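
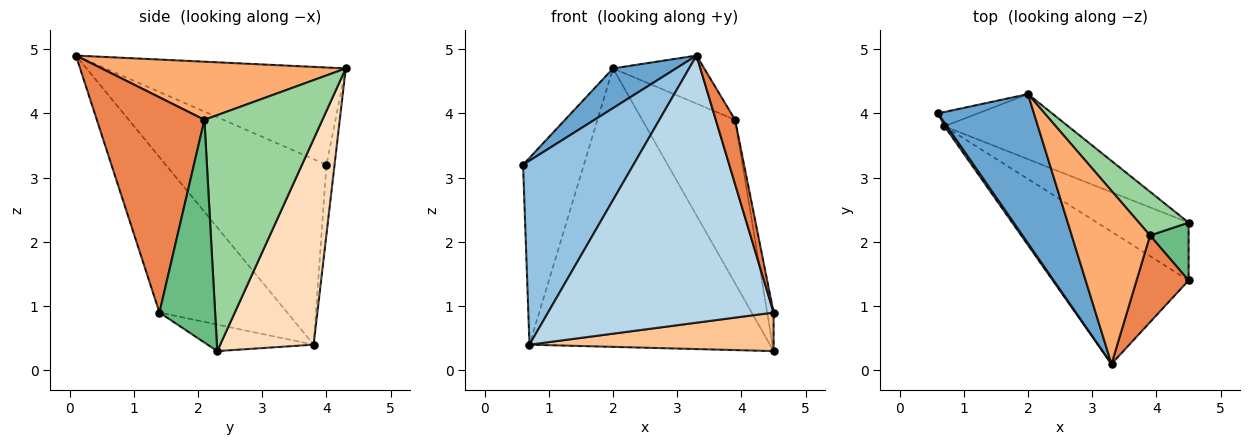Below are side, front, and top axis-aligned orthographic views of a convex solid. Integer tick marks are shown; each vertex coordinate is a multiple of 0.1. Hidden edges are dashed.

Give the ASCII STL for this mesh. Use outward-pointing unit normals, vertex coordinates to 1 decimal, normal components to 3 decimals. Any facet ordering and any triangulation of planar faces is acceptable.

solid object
 facet normal -0.700 -0.184 0.690
  outer loop
   vertex 2.0 4.3 4.7
   vertex 0.6 4.0 3.2
   vertex 3.3 0.1 4.9
  endloop
 endfacet
 facet normal -0.824 -0.566 0.011
  outer loop
   vertex 0.7 3.8 0.4
   vertex 3.3 0.1 4.9
   vertex 0.6 4.0 3.2
  endloop
 endfacet
 facet normal -0.453 -0.799 -0.396
  outer loop
   vertex 0.7 3.8 0.4
   vertex 4.5 1.4 0.9
   vertex 3.3 0.1 4.9
  endloop
 endfacet
 facet normal -0.131 0.988 -0.075
  outer loop
   vertex 0.7 3.8 0.4
   vertex 0.6 4.0 3.2
   vertex 2.0 4.3 4.7
  endloop
 endfacet
 facet normal 0.958 -0.172 0.232
  outer loop
   vertex 3.9 2.1 3.9
   vertex 3.3 0.1 4.9
   vertex 4.5 1.4 0.9
  endloop
 endfacet
 facet normal 0.582 0.217 0.784
  outer loop
   vertex 3.9 2.1 3.9
   vertex 2.0 4.3 4.7
   vertex 3.3 0.1 4.9
  endloop
 endfacet
 facet normal -0.234 -0.539 -0.809
  outer loop
   vertex 4.5 2.3 0.3
   vertex 4.5 1.4 0.9
   vertex 0.7 3.8 0.4
  endloop
 endfacet
 facet normal 0.354 0.911 -0.213
  outer loop
   vertex 4.5 2.3 0.3
   vertex 0.7 3.8 0.4
   vertex 2.0 4.3 4.7
  endloop
 endfacet
 facet normal 0.979 0.113 0.169
  outer loop
   vertex 4.5 2.3 0.3
   vertex 3.9 2.1 3.9
   vertex 4.5 1.4 0.9
  endloop
 endfacet
 facet normal 0.775 0.610 0.163
  outer loop
   vertex 4.5 2.3 0.3
   vertex 2.0 4.3 4.7
   vertex 3.9 2.1 3.9
  endloop
 endfacet
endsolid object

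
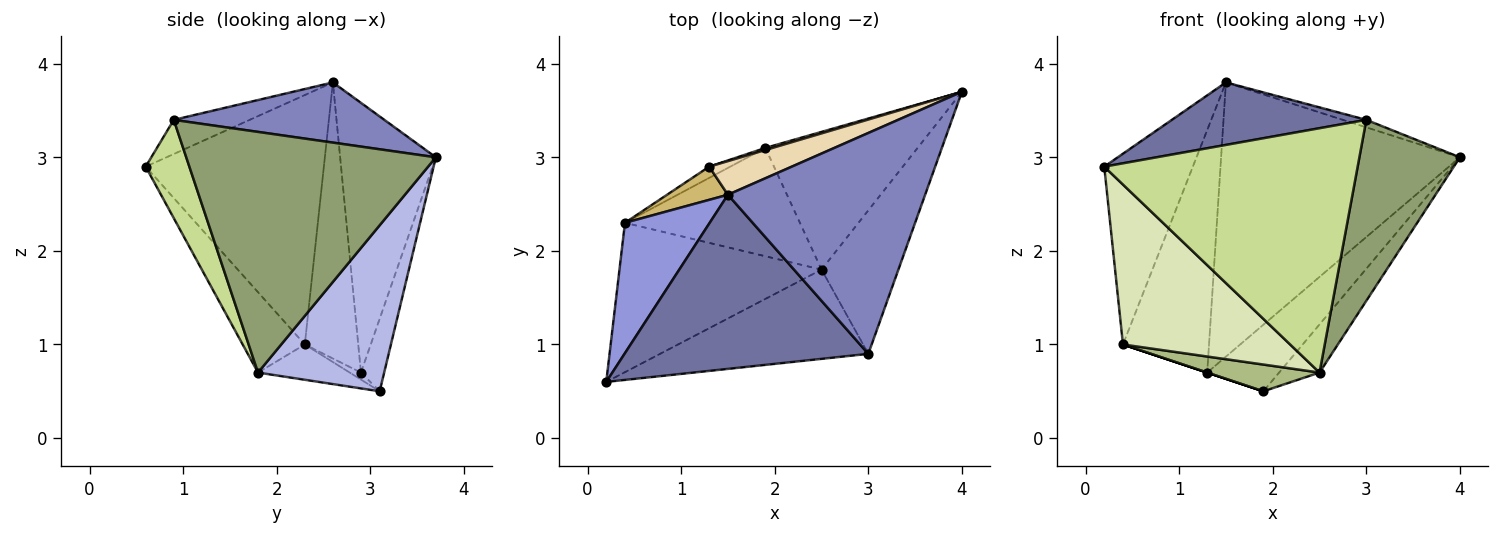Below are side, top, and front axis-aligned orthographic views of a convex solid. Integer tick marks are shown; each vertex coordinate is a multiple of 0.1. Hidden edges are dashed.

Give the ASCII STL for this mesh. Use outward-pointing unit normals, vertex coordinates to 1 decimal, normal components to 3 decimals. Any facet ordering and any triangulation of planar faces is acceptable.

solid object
 facet normal -0.131 -0.335 0.933
  outer loop
   vertex 3.0 0.9 3.4
   vertex 1.5 2.6 3.8
   vertex 0.2 0.6 2.9
  endloop
 endfacet
 facet normal 0.292 0.032 0.956
  outer loop
   vertex 3.0 0.9 3.4
   vertex 4.0 3.7 3.0
   vertex 1.5 2.6 3.8
  endloop
 endfacet
 facet normal -0.857 0.426 0.291
  outer loop
   vertex 0.4 2.3 1.0
   vertex 0.2 0.6 2.9
   vertex 1.5 2.6 3.8
  endloop
 endfacet
 facet normal 0.717 0.230 -0.658
  outer loop
   vertex 2.5 1.8 0.7
   vertex 1.9 3.1 0.5
   vertex 4.0 3.7 3.0
  endloop
 endfacet
 facet normal 0.889 -0.358 -0.284
  outer loop
   vertex 2.5 1.8 0.7
   vertex 4.0 3.7 3.0
   vertex 3.0 0.9 3.4
  endloop
 endfacet
 facet normal -0.192 -0.235 -0.953
  outer loop
   vertex 2.5 1.8 0.7
   vertex 0.4 2.3 1.0
   vertex 1.9 3.1 0.5
  endloop
 endfacet
 facet normal 0.160 -0.927 -0.339
  outer loop
   vertex 2.5 1.8 0.7
   vertex 3.0 0.9 3.4
   vertex 0.2 0.6 2.9
  endloop
 endfacet
 facet normal -0.262 -0.705 -0.659
  outer loop
   vertex 2.5 1.8 0.7
   vertex 0.2 0.6 2.9
   vertex 0.4 2.3 1.0
  endloop
 endfacet
 facet normal -0.316 0.000 -0.949
  outer loop
   vertex 1.3 2.9 0.7
   vertex 1.9 3.1 0.5
   vertex 0.4 2.3 1.0
  endloop
 endfacet
 facet normal -0.524 0.844 0.115
  outer loop
   vertex 1.3 2.9 0.7
   vertex 0.4 2.3 1.0
   vertex 1.5 2.6 3.8
  endloop
 endfacet
 facet normal -0.307 0.951 0.030
  outer loop
   vertex 1.3 2.9 0.7
   vertex 4.0 3.7 3.0
   vertex 1.9 3.1 0.5
  endloop
 endfacet
 facet normal -0.370 0.922 0.113
  outer loop
   vertex 1.3 2.9 0.7
   vertex 1.5 2.6 3.8
   vertex 4.0 3.7 3.0
  endloop
 endfacet
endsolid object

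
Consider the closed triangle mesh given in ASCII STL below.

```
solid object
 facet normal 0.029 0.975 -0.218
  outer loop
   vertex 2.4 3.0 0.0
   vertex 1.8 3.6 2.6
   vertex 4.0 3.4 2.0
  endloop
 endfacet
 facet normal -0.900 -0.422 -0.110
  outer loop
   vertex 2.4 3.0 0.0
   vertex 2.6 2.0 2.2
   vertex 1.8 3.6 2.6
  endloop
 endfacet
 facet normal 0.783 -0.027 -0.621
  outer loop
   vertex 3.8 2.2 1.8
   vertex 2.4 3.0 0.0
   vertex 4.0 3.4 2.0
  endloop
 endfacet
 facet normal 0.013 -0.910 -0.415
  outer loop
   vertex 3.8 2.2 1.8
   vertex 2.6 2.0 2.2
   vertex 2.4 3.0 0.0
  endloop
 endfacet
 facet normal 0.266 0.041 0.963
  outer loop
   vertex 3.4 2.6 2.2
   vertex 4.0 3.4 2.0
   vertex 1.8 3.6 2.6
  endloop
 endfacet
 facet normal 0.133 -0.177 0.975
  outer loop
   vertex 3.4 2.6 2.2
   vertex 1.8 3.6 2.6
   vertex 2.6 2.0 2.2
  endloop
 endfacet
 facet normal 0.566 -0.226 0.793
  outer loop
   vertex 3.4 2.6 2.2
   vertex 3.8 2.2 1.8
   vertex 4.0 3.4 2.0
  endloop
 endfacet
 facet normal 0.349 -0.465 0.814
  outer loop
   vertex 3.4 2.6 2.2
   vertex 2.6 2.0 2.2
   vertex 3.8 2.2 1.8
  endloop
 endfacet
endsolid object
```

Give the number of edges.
12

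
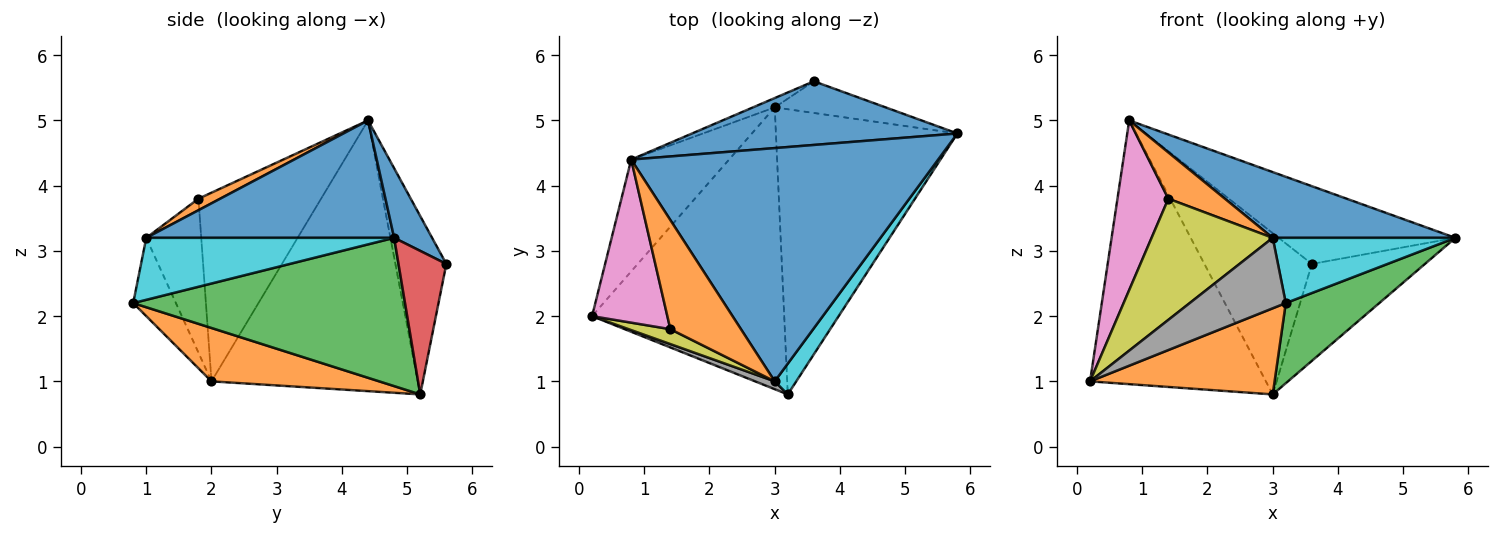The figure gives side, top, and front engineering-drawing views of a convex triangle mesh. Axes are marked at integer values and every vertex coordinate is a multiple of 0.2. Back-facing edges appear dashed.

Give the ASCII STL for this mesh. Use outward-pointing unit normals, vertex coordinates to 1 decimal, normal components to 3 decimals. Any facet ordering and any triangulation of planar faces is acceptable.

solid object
 facet normal 0.164 0.763 0.625
  outer loop
   vertex 3.6 5.6 2.8
   vertex 0.8 4.4 5.0
   vertex 5.8 4.8 3.2
  endloop
 endfacet
 facet normal 0.257 -0.282 -0.924
  outer loop
   vertex 3.0 5.2 0.8
   vertex 3.2 0.8 2.2
   vertex 0.2 2.0 1.0
  endloop
 endfacet
 facet normal 0.618 -0.213 -0.757
  outer loop
   vertex 3.0 5.2 0.8
   vertex 5.8 4.8 3.2
   vertex 3.2 0.8 2.2
  endloop
 endfacet
 facet normal 0.373 0.882 -0.288
  outer loop
   vertex 3.0 5.2 0.8
   vertex 3.6 5.6 2.8
   vertex 5.8 4.8 3.2
  endloop
 endfacet
 facet normal -0.734 0.625 -0.265
  outer loop
   vertex 3.0 5.2 0.8
   vertex 0.2 2.0 1.0
   vertex 0.8 4.4 5.0
  endloop
 endfacet
 facet normal -0.428 0.902 -0.052
  outer loop
   vertex 3.0 5.2 0.8
   vertex 0.8 4.4 5.0
   vertex 3.6 5.6 2.8
  endloop
 endfacet
 facet normal -0.867 -0.360 0.346
  outer loop
   vertex 1.4 1.8 3.8
   vertex 0.8 4.4 5.0
   vertex 0.2 2.0 1.0
  endloop
 endfacet
 facet normal -0.404 -0.909 0.101
  outer loop
   vertex 3.0 1.0 3.2
   vertex 0.2 2.0 1.0
   vertex 3.2 0.8 2.2
  endloop
 endfacet
 facet normal -0.411 -0.905 0.111
  outer loop
   vertex 3.0 1.0 3.2
   vertex 1.4 1.8 3.8
   vertex 0.2 2.0 1.0
  endloop
 endfacet
 facet normal 0.775 -0.571 0.269
  outer loop
   vertex 3.0 1.0 3.2
   vertex 3.2 0.8 2.2
   vertex 5.8 4.8 3.2
  endloop
 endfacet
 facet normal 0.346 -0.255 0.903
  outer loop
   vertex 3.0 1.0 3.2
   vertex 5.8 4.8 3.2
   vertex 0.8 4.4 5.0
  endloop
 endfacet
 facet normal 0.148 -0.386 0.910
  outer loop
   vertex 3.0 1.0 3.2
   vertex 0.8 4.4 5.0
   vertex 1.4 1.8 3.8
  endloop
 endfacet
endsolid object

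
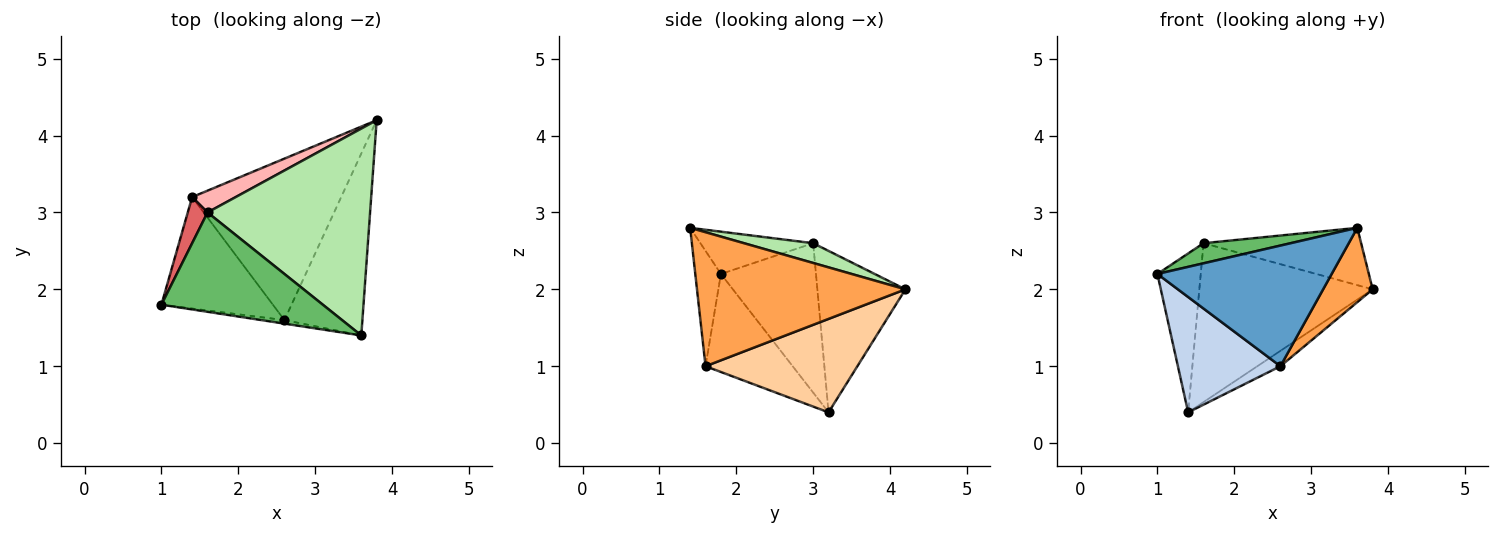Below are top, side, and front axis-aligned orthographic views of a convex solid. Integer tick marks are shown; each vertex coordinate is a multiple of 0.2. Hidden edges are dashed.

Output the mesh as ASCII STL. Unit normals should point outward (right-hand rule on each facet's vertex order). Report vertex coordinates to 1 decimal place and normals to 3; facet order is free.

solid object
 facet normal -0.145 -0.989 -0.029
  outer loop
   vertex 2.6 1.6 1.0
   vertex 3.6 1.4 2.8
   vertex 1.0 1.8 2.2
  endloop
 endfacet
 facet normal -0.521 -0.613 -0.593
  outer loop
   vertex 2.6 1.6 1.0
   vertex 1.0 1.8 2.2
   vertex 1.4 3.2 0.4
  endloop
 endfacet
 facet normal 0.847 -0.201 -0.493
  outer loop
   vertex 2.6 1.6 1.0
   vertex 3.8 4.2 2.0
   vertex 3.6 1.4 2.8
  endloop
 endfacet
 facet normal 0.529 0.080 -0.844
  outer loop
   vertex 2.6 1.6 1.0
   vertex 1.4 3.2 0.4
   vertex 3.8 4.2 2.0
  endloop
 endfacet
 facet normal -0.249 -0.192 0.949
  outer loop
   vertex 1.6 3.0 2.6
   vertex 1.0 1.8 2.2
   vertex 3.6 1.4 2.8
  endloop
 endfacet
 facet normal 0.116 0.265 0.957
  outer loop
   vertex 1.6 3.0 2.6
   vertex 3.6 1.4 2.8
   vertex 3.8 4.2 2.0
  endloop
 endfacet
 facet normal -0.903 0.412 0.120
  outer loop
   vertex 1.6 3.0 2.6
   vertex 1.4 3.2 0.4
   vertex 1.0 1.8 2.2
  endloop
 endfacet
 facet normal -0.450 0.885 0.121
  outer loop
   vertex 1.6 3.0 2.6
   vertex 3.8 4.2 2.0
   vertex 1.4 3.2 0.4
  endloop
 endfacet
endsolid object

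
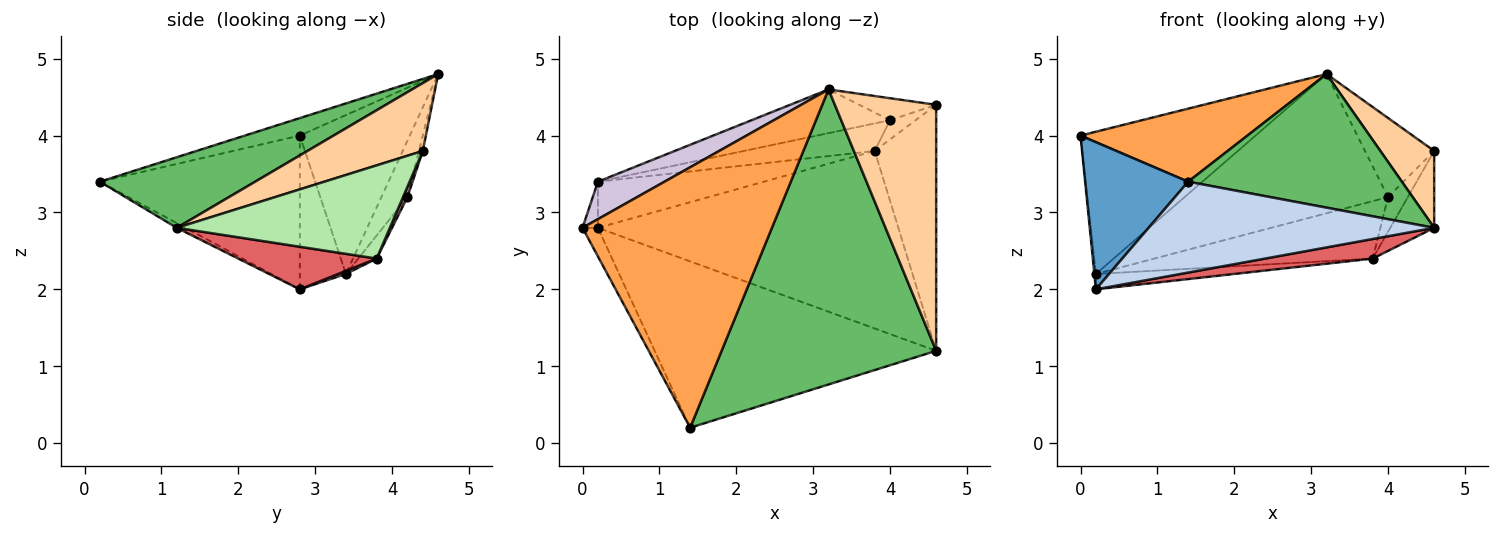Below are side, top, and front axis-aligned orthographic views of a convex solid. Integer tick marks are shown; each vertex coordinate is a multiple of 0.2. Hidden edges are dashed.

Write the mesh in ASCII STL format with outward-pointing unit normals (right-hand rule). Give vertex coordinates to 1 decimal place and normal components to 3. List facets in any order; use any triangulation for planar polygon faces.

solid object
 facet normal -0.885 -0.456 -0.089
  outer loop
   vertex 0.2 2.8 2.0
   vertex 1.4 0.2 3.4
   vertex 0.0 2.8 4.0
  endloop
 endfacet
 facet normal -0.015 -0.479 -0.878
  outer loop
   vertex 4.6 1.2 2.8
   vertex 1.4 0.2 3.4
   vertex 0.2 2.8 2.0
  endloop
 endfacet
 facet normal -0.088 -0.269 0.959
  outer loop
   vertex 3.2 4.6 4.8
   vertex 0.0 2.8 4.0
   vertex 1.4 0.2 3.4
  endloop
 endfacet
 facet normal 0.539 -0.251 0.804
  outer loop
   vertex 3.2 4.6 4.8
   vertex 4.6 1.2 2.8
   vertex 4.6 4.4 3.8
  endloop
 endfacet
 facet normal 0.287 -0.395 0.873
  outer loop
   vertex 3.2 4.6 4.8
   vertex 1.4 0.2 3.4
   vertex 4.6 1.2 2.8
  endloop
 endfacet
 facet normal 0.823 0.170 -0.543
  outer loop
   vertex 3.8 3.8 2.4
   vertex 4.6 4.4 3.8
   vertex 4.6 1.2 2.8
  endloop
 endfacet
 facet normal 0.140 -0.109 -0.984
  outer loop
   vertex 3.8 3.8 2.4
   vertex 4.6 1.2 2.8
   vertex 0.2 2.8 2.0
  endloop
 endfacet
 facet normal 0.018 0.316 -0.949
  outer loop
   vertex 0.2 3.4 2.2
   vertex 3.8 3.8 2.4
   vertex 0.2 2.8 2.0
  endloop
 endfacet
 facet normal -0.994 0.033 -0.099
  outer loop
   vertex 0.2 3.4 2.2
   vertex 0.2 2.8 2.0
   vertex 0.0 2.8 4.0
  endloop
 endfacet
 facet normal -0.519 0.826 0.218
  outer loop
   vertex 0.2 3.4 2.2
   vertex 0.0 2.8 4.0
   vertex 3.2 4.6 4.8
  endloop
 endfacet
 facet normal 0.191 0.858 -0.477
  outer loop
   vertex 4.0 4.2 3.2
   vertex 4.6 4.4 3.8
   vertex 3.8 3.8 2.4
  endloop
 endfacet
 facet normal -0.076 0.899 -0.431
  outer loop
   vertex 4.0 4.2 3.2
   vertex 3.8 3.8 2.4
   vertex 0.2 3.4 2.2
  endloop
 endfacet
 facet normal -0.053 0.962 -0.267
  outer loop
   vertex 4.0 4.2 3.2
   vertex 3.2 4.6 4.8
   vertex 4.6 4.4 3.8
  endloop
 endfacet
 facet normal -0.121 0.947 -0.297
  outer loop
   vertex 4.0 4.2 3.2
   vertex 0.2 3.4 2.2
   vertex 3.2 4.6 4.8
  endloop
 endfacet
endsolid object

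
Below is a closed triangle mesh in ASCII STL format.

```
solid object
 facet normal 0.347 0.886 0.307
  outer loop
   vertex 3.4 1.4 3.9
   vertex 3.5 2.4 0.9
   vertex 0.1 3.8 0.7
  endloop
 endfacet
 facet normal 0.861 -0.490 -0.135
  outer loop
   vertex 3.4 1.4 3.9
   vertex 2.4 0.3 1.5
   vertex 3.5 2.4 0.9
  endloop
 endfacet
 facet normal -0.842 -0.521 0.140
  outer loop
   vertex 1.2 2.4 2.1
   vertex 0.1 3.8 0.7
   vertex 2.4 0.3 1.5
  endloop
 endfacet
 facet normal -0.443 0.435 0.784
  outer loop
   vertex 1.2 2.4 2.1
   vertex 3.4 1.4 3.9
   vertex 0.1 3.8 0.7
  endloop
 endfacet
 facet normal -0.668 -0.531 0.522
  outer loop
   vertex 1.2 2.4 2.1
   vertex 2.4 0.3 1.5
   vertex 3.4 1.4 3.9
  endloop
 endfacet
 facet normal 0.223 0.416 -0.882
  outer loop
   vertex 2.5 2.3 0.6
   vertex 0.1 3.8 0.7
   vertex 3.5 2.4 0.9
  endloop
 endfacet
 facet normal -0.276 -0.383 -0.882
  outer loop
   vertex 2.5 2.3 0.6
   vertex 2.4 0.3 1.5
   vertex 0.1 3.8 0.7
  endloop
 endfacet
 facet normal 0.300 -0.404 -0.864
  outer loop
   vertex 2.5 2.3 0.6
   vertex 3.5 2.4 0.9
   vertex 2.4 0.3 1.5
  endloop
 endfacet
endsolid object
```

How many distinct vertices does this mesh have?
6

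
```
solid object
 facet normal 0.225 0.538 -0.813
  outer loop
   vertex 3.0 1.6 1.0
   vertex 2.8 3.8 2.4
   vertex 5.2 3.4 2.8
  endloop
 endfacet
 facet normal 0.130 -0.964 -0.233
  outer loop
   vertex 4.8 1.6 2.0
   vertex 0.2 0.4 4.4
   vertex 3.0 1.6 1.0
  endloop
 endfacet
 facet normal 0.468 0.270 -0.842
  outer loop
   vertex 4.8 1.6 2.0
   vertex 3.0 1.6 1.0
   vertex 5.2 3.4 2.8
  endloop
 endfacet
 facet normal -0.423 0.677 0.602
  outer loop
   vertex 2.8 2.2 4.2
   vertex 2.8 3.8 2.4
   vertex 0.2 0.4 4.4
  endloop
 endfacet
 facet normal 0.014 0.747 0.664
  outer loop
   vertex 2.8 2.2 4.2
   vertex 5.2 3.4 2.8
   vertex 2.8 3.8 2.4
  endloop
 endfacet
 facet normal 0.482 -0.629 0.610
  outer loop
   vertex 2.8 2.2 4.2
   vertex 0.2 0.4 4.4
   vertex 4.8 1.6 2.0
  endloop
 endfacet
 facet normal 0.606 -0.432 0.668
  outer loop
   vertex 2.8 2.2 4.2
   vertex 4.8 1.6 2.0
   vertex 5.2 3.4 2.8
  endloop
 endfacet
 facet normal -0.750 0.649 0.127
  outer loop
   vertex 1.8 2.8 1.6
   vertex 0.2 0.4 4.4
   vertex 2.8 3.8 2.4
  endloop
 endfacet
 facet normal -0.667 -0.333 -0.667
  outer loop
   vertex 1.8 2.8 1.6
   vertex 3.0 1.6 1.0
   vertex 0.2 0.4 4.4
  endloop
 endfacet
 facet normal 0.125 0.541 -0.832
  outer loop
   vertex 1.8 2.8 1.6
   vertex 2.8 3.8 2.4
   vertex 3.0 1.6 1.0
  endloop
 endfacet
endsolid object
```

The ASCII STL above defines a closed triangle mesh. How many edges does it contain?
15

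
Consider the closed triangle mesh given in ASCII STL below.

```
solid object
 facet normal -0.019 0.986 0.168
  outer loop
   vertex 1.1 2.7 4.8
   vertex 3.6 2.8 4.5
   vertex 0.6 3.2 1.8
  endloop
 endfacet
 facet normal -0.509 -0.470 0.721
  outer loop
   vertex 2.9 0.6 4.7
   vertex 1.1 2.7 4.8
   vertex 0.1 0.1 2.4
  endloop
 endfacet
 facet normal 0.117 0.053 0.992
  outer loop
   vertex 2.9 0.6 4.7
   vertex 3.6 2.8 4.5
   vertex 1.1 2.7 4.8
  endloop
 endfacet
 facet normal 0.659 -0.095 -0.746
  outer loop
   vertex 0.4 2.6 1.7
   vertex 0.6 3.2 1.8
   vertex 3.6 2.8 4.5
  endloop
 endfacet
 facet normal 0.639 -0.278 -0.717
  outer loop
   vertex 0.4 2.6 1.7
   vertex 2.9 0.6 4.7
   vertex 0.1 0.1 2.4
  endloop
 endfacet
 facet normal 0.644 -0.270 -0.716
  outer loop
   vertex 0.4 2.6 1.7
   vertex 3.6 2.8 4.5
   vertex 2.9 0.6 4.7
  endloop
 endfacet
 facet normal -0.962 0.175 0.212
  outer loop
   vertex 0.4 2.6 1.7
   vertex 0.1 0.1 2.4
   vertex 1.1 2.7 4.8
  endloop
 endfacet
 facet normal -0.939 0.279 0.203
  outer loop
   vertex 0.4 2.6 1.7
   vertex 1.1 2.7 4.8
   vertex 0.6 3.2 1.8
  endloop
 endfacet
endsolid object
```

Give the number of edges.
12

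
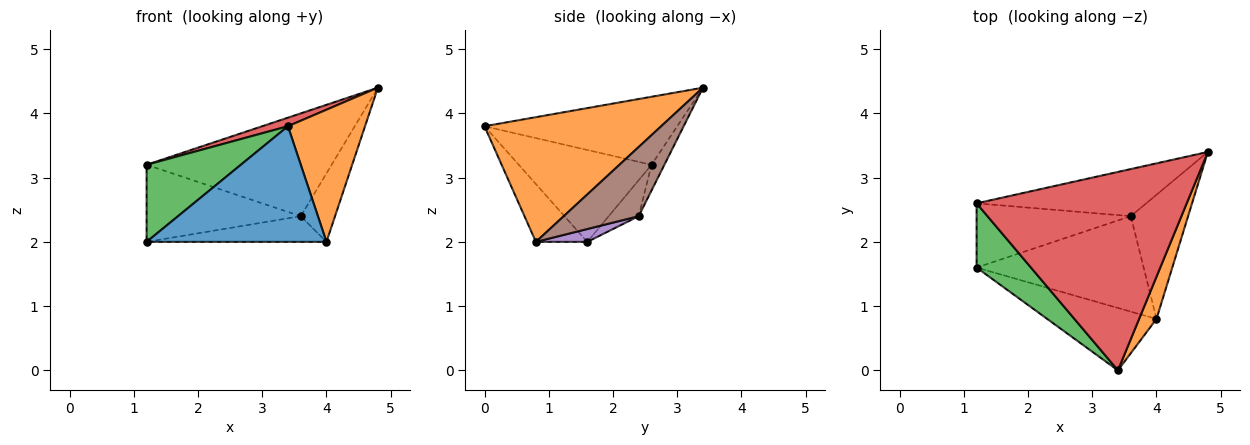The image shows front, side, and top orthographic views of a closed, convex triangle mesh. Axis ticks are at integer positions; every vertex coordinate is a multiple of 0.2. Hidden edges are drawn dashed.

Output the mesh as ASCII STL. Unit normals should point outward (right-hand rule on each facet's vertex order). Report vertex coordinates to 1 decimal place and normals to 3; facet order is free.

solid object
 facet normal -0.244 -0.853 -0.461
  outer loop
   vertex 4.0 0.8 2.0
   vertex 3.4 0.0 3.8
   vertex 1.2 1.6 2.0
  endloop
 endfacet
 facet normal 0.909 -0.397 0.127
  outer loop
   vertex 4.0 0.8 2.0
   vertex 4.8 3.4 4.4
   vertex 3.4 0.0 3.8
  endloop
 endfacet
 facet normal -0.735 -0.521 0.434
  outer loop
   vertex 1.2 2.6 3.2
   vertex 1.2 1.6 2.0
   vertex 3.4 0.0 3.8
  endloop
 endfacet
 facet normal -0.308 -0.041 0.951
  outer loop
   vertex 1.2 2.6 3.2
   vertex 3.4 0.0 3.8
   vertex 4.8 3.4 4.4
  endloop
 endfacet
 facet normal 0.074 0.259 -0.963
  outer loop
   vertex 3.6 2.4 2.4
   vertex 4.0 0.8 2.0
   vertex 1.2 1.6 2.0
  endloop
 endfacet
 facet normal 0.726 0.332 -0.602
  outer loop
   vertex 3.6 2.4 2.4
   vertex 4.8 3.4 4.4
   vertex 4.0 0.8 2.0
  endloop
 endfacet
 facet normal -0.148 0.760 -0.633
  outer loop
   vertex 3.6 2.4 2.4
   vertex 1.2 1.6 2.0
   vertex 1.2 2.6 3.2
  endloop
 endfacet
 facet normal -0.063 0.907 -0.416
  outer loop
   vertex 3.6 2.4 2.4
   vertex 1.2 2.6 3.2
   vertex 4.8 3.4 4.4
  endloop
 endfacet
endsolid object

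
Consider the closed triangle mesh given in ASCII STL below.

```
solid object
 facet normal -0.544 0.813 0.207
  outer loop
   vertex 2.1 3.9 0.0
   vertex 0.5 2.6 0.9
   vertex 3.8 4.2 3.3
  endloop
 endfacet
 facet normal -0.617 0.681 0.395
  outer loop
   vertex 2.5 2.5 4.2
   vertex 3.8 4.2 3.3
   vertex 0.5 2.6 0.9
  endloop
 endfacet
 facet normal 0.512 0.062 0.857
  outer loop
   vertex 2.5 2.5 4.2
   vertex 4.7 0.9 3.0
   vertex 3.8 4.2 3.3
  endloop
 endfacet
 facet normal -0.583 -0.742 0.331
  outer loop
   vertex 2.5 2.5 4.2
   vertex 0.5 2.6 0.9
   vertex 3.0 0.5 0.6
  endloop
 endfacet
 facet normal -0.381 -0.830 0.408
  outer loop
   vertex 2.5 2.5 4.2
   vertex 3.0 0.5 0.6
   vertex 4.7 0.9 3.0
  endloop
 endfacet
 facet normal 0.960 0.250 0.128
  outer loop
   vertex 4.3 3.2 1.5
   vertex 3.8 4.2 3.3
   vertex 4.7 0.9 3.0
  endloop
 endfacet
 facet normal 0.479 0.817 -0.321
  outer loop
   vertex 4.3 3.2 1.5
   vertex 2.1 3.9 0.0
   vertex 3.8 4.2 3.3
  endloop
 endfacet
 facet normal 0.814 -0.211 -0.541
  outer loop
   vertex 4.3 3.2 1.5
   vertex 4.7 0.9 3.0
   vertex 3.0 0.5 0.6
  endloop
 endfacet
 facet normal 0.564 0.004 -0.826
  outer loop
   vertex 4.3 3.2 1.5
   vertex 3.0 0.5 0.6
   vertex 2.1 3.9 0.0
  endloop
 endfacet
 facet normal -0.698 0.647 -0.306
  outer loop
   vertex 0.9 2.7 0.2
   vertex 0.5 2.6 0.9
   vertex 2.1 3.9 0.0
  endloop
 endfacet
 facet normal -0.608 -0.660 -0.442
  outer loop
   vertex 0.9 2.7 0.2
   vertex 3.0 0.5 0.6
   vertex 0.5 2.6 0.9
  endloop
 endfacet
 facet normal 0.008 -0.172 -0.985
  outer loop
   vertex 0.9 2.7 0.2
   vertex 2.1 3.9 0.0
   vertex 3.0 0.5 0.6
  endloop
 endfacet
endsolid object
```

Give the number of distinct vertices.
8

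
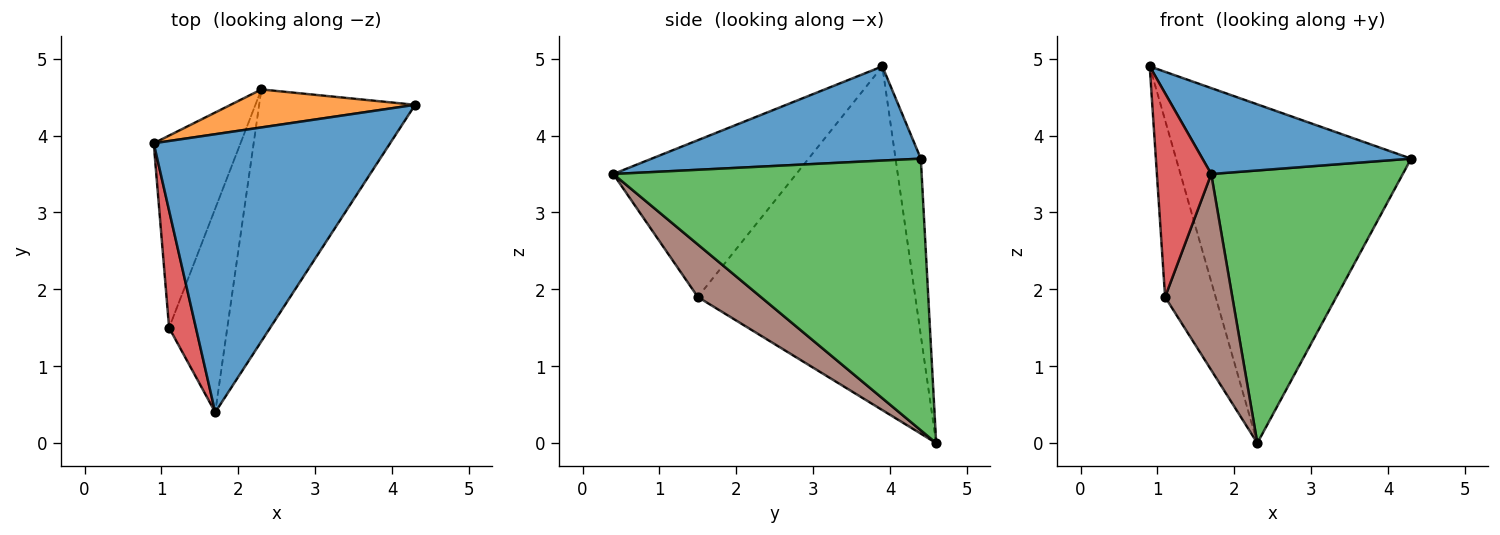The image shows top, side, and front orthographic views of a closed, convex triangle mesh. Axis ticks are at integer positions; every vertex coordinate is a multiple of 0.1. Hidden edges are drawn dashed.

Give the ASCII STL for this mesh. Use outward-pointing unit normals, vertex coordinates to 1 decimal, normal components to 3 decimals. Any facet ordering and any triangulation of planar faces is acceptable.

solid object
 facet normal 0.356 -0.276 0.893
  outer loop
   vertex 1.7 0.4 3.5
   vertex 4.3 4.4 3.7
   vertex 0.9 3.9 4.9
  endloop
 endfacet
 facet normal -0.106 0.988 0.111
  outer loop
   vertex 2.3 4.6 0.0
   vertex 0.9 3.9 4.9
   vertex 4.3 4.4 3.7
  endloop
 endfacet
 facet normal 0.763 -0.474 -0.438
  outer loop
   vertex 2.3 4.6 0.0
   vertex 4.3 4.4 3.7
   vertex 1.7 0.4 3.5
  endloop
 endfacet
 facet normal -0.946 -0.281 0.162
  outer loop
   vertex 1.1 1.5 1.9
   vertex 1.7 0.4 3.5
   vertex 0.9 3.9 4.9
  endloop
 endfacet
 facet normal -0.946 0.220 -0.239
  outer loop
   vertex 1.1 1.5 1.9
   vertex 0.9 3.9 4.9
   vertex 2.3 4.6 0.0
  endloop
 endfacet
 facet normal 0.545 -0.581 -0.604
  outer loop
   vertex 1.1 1.5 1.9
   vertex 2.3 4.6 0.0
   vertex 1.7 0.4 3.5
  endloop
 endfacet
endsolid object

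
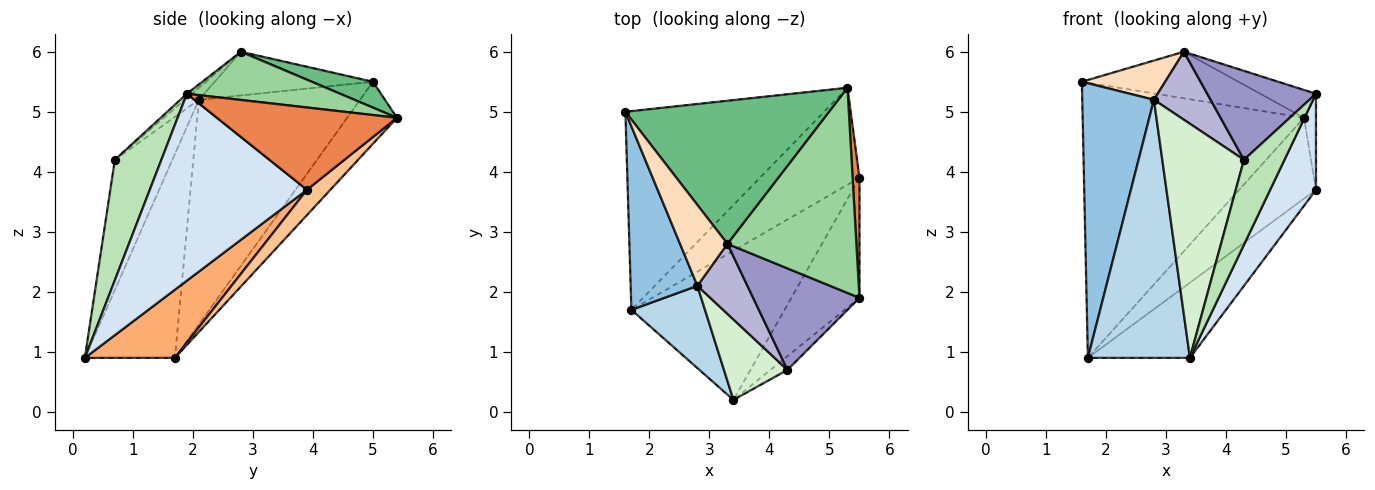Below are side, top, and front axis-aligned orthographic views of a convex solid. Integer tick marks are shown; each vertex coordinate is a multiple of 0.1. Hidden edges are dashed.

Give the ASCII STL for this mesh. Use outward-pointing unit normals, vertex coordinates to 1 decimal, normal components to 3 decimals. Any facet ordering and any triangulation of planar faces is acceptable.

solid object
 facet normal -0.180 0.797 -0.576
  outer loop
   vertex 1.7 1.7 0.9
   vertex 1.6 5.0 5.5
   vertex 5.3 5.4 4.9
  endloop
 endfacet
 facet normal -0.882 -0.392 0.262
  outer loop
   vertex 2.8 2.1 5.2
   vertex 1.6 5.0 5.5
   vertex 1.7 1.7 0.9
  endloop
 endfacet
 facet normal -0.643 -0.729 0.232
  outer loop
   vertex 2.8 2.1 5.2
   vertex 1.7 1.7 0.9
   vertex 3.4 0.2 0.9
  endloop
 endfacet
 facet normal 0.906 -0.264 -0.330
  outer loop
   vertex 5.5 3.9 3.7
   vertex 5.5 1.9 5.3
   vertex 3.4 0.2 0.9
  endloop
 endfacet
 facet normal 0.994 0.066 0.083
  outer loop
   vertex 5.5 3.9 3.7
   vertex 5.3 5.4 4.9
   vertex 5.5 1.9 5.3
  endloop
 endfacet
 facet normal 0.369 0.418 -0.830
  outer loop
   vertex 5.5 3.9 3.7
   vertex 3.4 0.2 0.9
   vertex 1.7 1.7 0.9
  endloop
 endfacet
 facet normal 0.192 0.629 -0.754
  outer loop
   vertex 5.5 3.9 3.7
   vertex 1.7 1.7 0.9
   vertex 5.3 5.4 4.9
  endloop
 endfacet
 facet normal -0.638 -0.336 0.693
  outer loop
   vertex 3.3 2.8 6.0
   vertex 1.6 5.0 5.5
   vertex 2.8 2.1 5.2
  endloop
 endfacet
 facet normal 0.120 0.307 0.944
  outer loop
   vertex 3.3 2.8 6.0
   vertex 5.3 5.4 4.9
   vertex 1.6 5.0 5.5
  endloop
 endfacet
 facet normal 0.347 0.126 0.929
  outer loop
   vertex 3.3 2.8 6.0
   vertex 5.5 1.9 5.3
   vertex 5.3 5.4 4.9
  endloop
 endfacet
 facet normal 0.750 -0.653 -0.106
  outer loop
   vertex 4.3 0.7 4.2
   vertex 3.4 0.2 0.9
   vertex 5.5 1.9 5.3
  endloop
 endfacet
 facet normal -0.554 -0.787 0.270
  outer loop
   vertex 4.3 0.7 4.2
   vertex 2.8 2.1 5.2
   vertex 3.4 0.2 0.9
  endloop
 endfacet
 facet normal -0.030 -0.659 0.752
  outer loop
   vertex 4.3 0.7 4.2
   vertex 5.5 1.9 5.3
   vertex 3.3 2.8 6.0
  endloop
 endfacet
 facet normal -0.170 -0.687 0.707
  outer loop
   vertex 4.3 0.7 4.2
   vertex 3.3 2.8 6.0
   vertex 2.8 2.1 5.2
  endloop
 endfacet
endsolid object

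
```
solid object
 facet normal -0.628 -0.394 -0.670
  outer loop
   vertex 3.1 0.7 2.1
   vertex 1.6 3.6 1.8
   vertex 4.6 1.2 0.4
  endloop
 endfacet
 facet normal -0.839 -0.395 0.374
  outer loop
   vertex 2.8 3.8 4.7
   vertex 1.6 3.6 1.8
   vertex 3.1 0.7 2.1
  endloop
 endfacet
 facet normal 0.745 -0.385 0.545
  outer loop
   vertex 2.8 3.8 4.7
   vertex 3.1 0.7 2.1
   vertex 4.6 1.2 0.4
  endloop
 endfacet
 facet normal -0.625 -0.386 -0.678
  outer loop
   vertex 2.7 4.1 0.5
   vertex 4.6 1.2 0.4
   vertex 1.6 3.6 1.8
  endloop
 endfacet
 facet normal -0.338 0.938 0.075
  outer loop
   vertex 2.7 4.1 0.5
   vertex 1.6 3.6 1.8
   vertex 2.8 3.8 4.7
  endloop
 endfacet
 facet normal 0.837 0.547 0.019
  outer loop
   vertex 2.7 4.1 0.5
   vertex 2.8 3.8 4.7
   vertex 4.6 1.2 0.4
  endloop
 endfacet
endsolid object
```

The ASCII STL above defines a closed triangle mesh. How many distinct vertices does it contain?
5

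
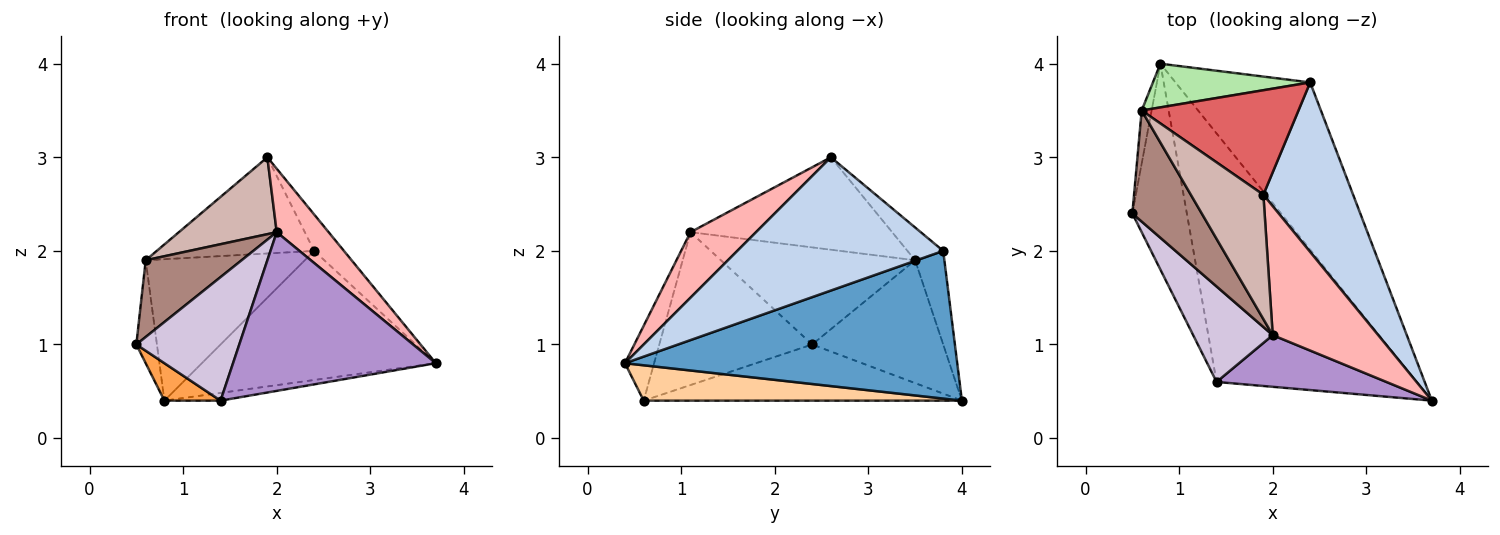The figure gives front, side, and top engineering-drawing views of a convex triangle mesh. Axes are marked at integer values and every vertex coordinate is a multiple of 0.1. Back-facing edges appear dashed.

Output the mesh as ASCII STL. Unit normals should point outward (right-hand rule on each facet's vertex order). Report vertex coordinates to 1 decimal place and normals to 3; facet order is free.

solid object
 facet normal 0.655 0.462 -0.598
  outer loop
   vertex 2.4 3.8 2.0
   vertex 3.7 0.4 0.8
   vertex 0.8 4.0 0.4
  endloop
 endfacet
 facet normal 0.824 0.119 0.555
  outer loop
   vertex 2.4 3.8 2.0
   vertex 1.9 2.6 3.0
   vertex 3.7 0.4 0.8
  endloop
 endfacet
 facet normal -0.712 -0.126 -0.691
  outer loop
   vertex 1.4 0.6 0.4
   vertex 0.5 2.4 1.0
   vertex 0.8 4.0 0.4
  endloop
 endfacet
 facet normal 0.174 0.031 -0.984
  outer loop
   vertex 1.4 0.6 0.4
   vertex 0.8 4.0 0.4
   vertex 3.7 0.4 0.8
  endloop
 endfacet
 facet normal -0.985 0.155 -0.080
  outer loop
   vertex 0.6 3.5 1.9
   vertex 0.8 4.0 0.4
   vertex 0.5 2.4 1.0
  endloop
 endfacet
 facet normal -0.173 0.941 0.291
  outer loop
   vertex 0.6 3.5 1.9
   vertex 2.4 3.8 2.0
   vertex 0.8 4.0 0.4
  endloop
 endfacet
 facet normal -0.152 0.669 0.727
  outer loop
   vertex 0.6 3.5 1.9
   vertex 1.9 2.6 3.0
   vertex 2.4 3.8 2.0
  endloop
 endfacet
 facet normal 0.487 -0.386 0.784
  outer loop
   vertex 2.0 1.1 2.2
   vertex 3.7 0.4 0.8
   vertex 1.9 2.6 3.0
  endloop
 endfacet
 facet normal -0.135 -0.942 0.307
  outer loop
   vertex 2.0 1.1 2.2
   vertex 1.4 0.6 0.4
   vertex 3.7 0.4 0.8
  endloop
 endfacet
 facet normal -0.762 -0.513 0.396
  outer loop
   vertex 2.0 1.1 2.2
   vertex 0.5 2.4 1.0
   vertex 1.4 0.6 0.4
  endloop
 endfacet
 facet normal -0.755 -0.373 0.540
  outer loop
   vertex 2.0 1.1 2.2
   vertex 0.6 3.5 1.9
   vertex 0.5 2.4 1.0
  endloop
 endfacet
 facet normal -0.735 -0.357 0.577
  outer loop
   vertex 2.0 1.1 2.2
   vertex 1.9 2.6 3.0
   vertex 0.6 3.5 1.9
  endloop
 endfacet
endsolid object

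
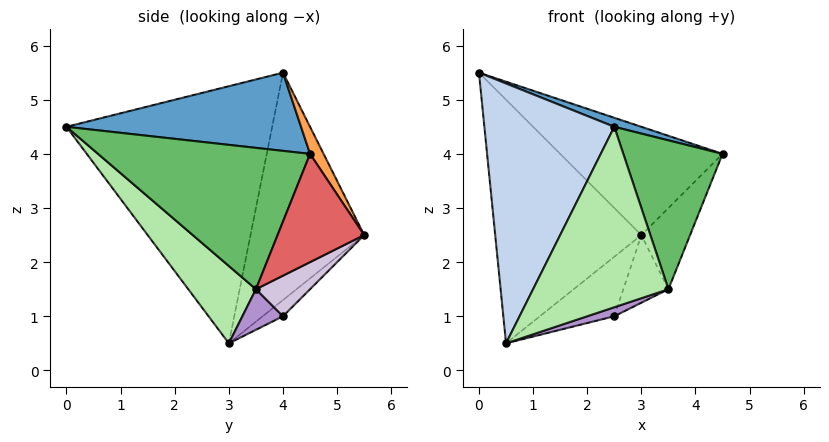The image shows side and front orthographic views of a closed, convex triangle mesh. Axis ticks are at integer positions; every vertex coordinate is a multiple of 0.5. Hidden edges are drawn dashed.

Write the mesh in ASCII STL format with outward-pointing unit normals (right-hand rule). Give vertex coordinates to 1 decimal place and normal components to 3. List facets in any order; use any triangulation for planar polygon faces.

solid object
 facet normal 0.320 -0.037 0.947
  outer loop
   vertex 2.5 0.0 4.5
   vertex 4.5 4.5 4.0
   vertex 0.0 4.0 5.5
  endloop
 endfacet
 facet normal -0.845 -0.534 0.022
  outer loop
   vertex 0.5 3.0 0.5
   vertex 2.5 0.0 4.5
   vertex 0.0 4.0 5.5
  endloop
 endfacet
 facet normal 0.072 0.862 0.503
  outer loop
   vertex 3.0 5.5 2.5
   vertex 0.0 4.0 5.5
   vertex 4.5 4.5 4.0
  endloop
 endfacet
 facet normal -0.600 0.771 -0.214
  outer loop
   vertex 3.0 5.5 2.5
   vertex 0.5 3.0 0.5
   vertex 0.0 4.0 5.5
  endloop
 endfacet
 facet normal 0.889 -0.416 -0.189
  outer loop
   vertex 3.5 3.5 1.5
   vertex 4.5 4.5 4.0
   vertex 2.5 0.0 4.5
  endloop
 endfacet
 facet normal 0.333 -0.667 -0.667
  outer loop
   vertex 3.5 3.5 1.5
   vertex 2.5 0.0 4.5
   vertex 0.5 3.0 0.5
  endloop
 endfacet
 facet normal 0.765 0.431 -0.478
  outer loop
   vertex 3.5 3.5 1.5
   vertex 3.0 5.5 2.5
   vertex 4.5 4.5 4.0
  endloop
 endfacet
 facet normal -0.198 0.725 -0.659
  outer loop
   vertex 2.5 4.0 1.0
   vertex 0.5 3.0 0.5
   vertex 3.0 5.5 2.5
  endloop
 endfacet
 facet normal 0.342 -0.228 -0.912
  outer loop
   vertex 2.5 4.0 1.0
   vertex 3.5 3.5 1.5
   vertex 0.5 3.0 0.5
  endloop
 endfacet
 facet normal 0.572 0.477 -0.667
  outer loop
   vertex 2.5 4.0 1.0
   vertex 3.0 5.5 2.5
   vertex 3.5 3.5 1.5
  endloop
 endfacet
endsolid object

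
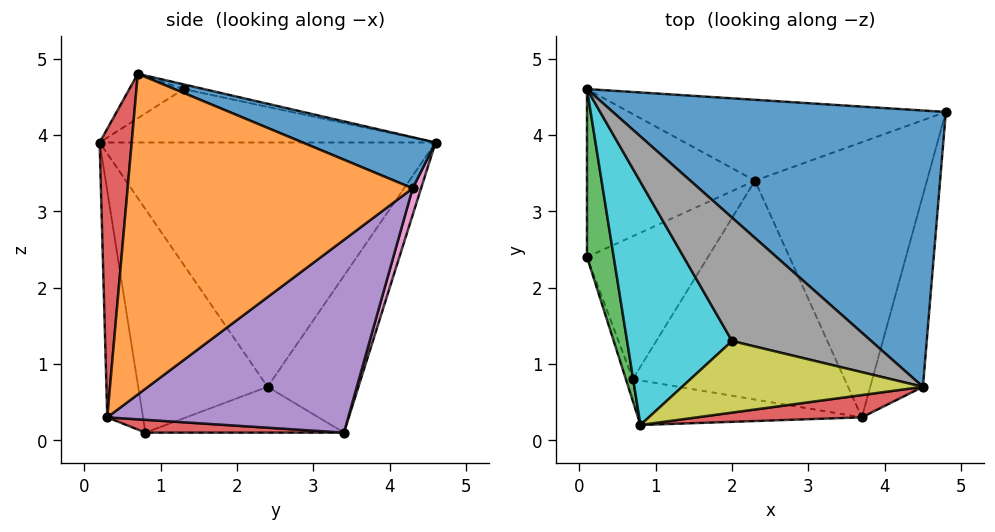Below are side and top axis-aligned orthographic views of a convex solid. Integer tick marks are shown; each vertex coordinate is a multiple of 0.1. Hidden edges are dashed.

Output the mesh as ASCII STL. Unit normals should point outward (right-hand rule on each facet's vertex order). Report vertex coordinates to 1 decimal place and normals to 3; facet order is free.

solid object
 facet normal 0.141 0.371 0.918
  outer loop
   vertex 0.1 4.6 3.9
   vertex 4.5 0.7 4.8
   vertex 4.8 4.3 3.3
  endloop
 endfacet
 facet normal 0.976 -0.148 -0.160
  outer loop
   vertex 3.7 0.3 0.3
   vertex 4.8 4.3 3.3
   vertex 4.5 0.7 4.8
  endloop
 endfacet
 facet normal -0.982 -0.156 0.107
  outer loop
   vertex 0.8 0.2 3.9
   vertex 0.1 4.6 3.9
   vertex 0.1 2.4 0.7
  endloop
 endfacet
 facet normal 0.118 -0.991 0.067
  outer loop
   vertex 0.8 0.2 3.9
   vertex 3.7 0.3 0.3
   vertex 4.5 0.7 4.8
  endloop
 endfacet
 facet normal 0.716 0.282 -0.639
  outer loop
   vertex 2.3 3.4 0.1
   vertex 4.8 4.3 3.3
   vertex 3.7 0.3 0.3
  endloop
 endfacet
 facet normal -0.468 0.728 -0.501
  outer loop
   vertex 2.3 3.4 0.1
   vertex 0.1 2.4 0.7
   vertex 0.1 4.6 3.9
  endloop
 endfacet
 facet normal 0.024 0.957 -0.288
  outer loop
   vertex 2.3 3.4 0.1
   vertex 0.1 4.6 3.9
   vertex 4.8 4.3 3.3
  endloop
 endfacet
 facet normal -0.033 0.189 0.981
  outer loop
   vertex 2.0 1.3 4.6
   vertex 4.5 0.7 4.8
   vertex 0.1 4.6 3.9
  endloop
 endfacet
 facet normal -0.167 -0.393 0.904
  outer loop
   vertex 2.0 1.3 4.6
   vertex 0.8 0.2 3.9
   vertex 4.5 0.7 4.8
  endloop
 endfacet
 facet normal -0.453 -0.072 0.889
  outer loop
   vertex 2.0 1.3 4.6
   vertex 0.1 4.6 3.9
   vertex 0.8 0.2 3.9
  endloop
 endfacet
 facet normal -0.939 -0.341 -0.029
  outer loop
   vertex 0.7 0.8 0.1
   vertex 0.8 0.2 3.9
   vertex 0.1 2.4 0.7
  endloop
 endfacet
 facet normal -0.153 -0.977 -0.150
  outer loop
   vertex 0.7 0.8 0.1
   vertex 3.7 0.3 0.3
   vertex 0.8 0.2 3.9
  endloop
 endfacet
 facet normal -0.346 0.213 -0.914
  outer loop
   vertex 0.7 0.8 0.1
   vertex 0.1 2.4 0.7
   vertex 2.3 3.4 0.1
  endloop
 endfacet
 facet normal 0.060 -0.037 -0.997
  outer loop
   vertex 0.7 0.8 0.1
   vertex 2.3 3.4 0.1
   vertex 3.7 0.3 0.3
  endloop
 endfacet
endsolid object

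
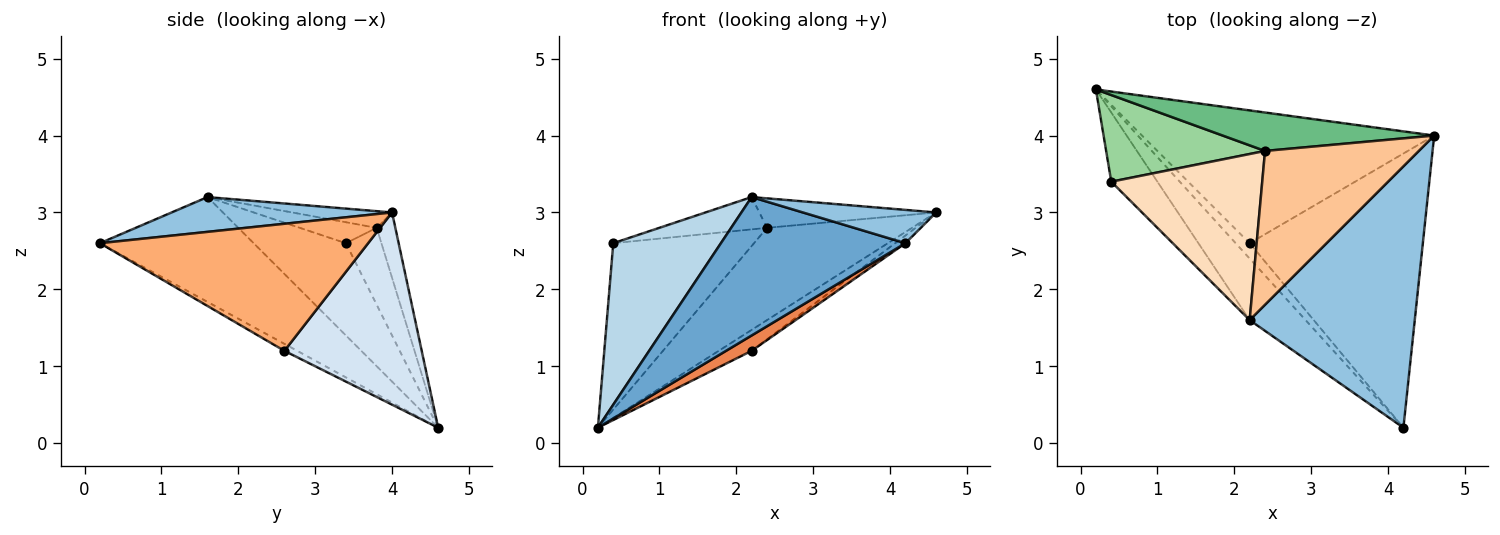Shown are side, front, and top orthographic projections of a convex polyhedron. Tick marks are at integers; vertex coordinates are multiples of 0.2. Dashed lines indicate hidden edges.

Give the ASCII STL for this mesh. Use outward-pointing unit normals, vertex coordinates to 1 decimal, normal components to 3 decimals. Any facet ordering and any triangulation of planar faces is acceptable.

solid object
 facet normal -0.606 -0.727 -0.323
  outer loop
   vertex 2.2 1.6 3.2
   vertex 0.2 4.6 0.2
   vertex 4.2 0.2 2.6
  endloop
 endfacet
 facet normal 0.205 -0.124 0.971
  outer loop
   vertex 2.2 1.6 3.2
   vertex 4.2 0.2 2.6
   vertex 4.6 4.0 3.0
  endloop
 endfacet
 facet normal -0.619 -0.722 -0.309
  outer loop
   vertex 0.4 3.4 2.6
   vertex 0.2 4.6 0.2
   vertex 2.2 1.6 3.2
  endloop
 endfacet
 facet normal 0.545 0.131 -0.828
  outer loop
   vertex 2.2 2.6 1.2
   vertex 0.2 4.6 0.2
   vertex 4.6 4.0 3.0
  endloop
 endfacet
 facet normal -0.333 -0.667 -0.667
  outer loop
   vertex 2.2 2.6 1.2
   vertex 4.2 0.2 2.6
   vertex 0.2 4.6 0.2
  endloop
 endfacet
 facet normal 0.591 0.023 -0.806
  outer loop
   vertex 2.2 2.6 1.2
   vertex 4.6 4.0 3.0
   vertex 4.2 0.2 2.6
  endloop
 endfacet
 facet normal -0.106 0.187 0.977
  outer loop
   vertex 2.4 3.8 2.8
   vertex 2.2 1.6 3.2
   vertex 4.6 4.0 3.0
  endloop
 endfacet
 facet normal -0.135 0.189 0.973
  outer loop
   vertex 2.4 3.8 2.8
   vertex 0.4 3.4 2.6
   vertex 2.2 1.6 3.2
  endloop
 endfacet
 facet normal -0.118 0.917 0.382
  outer loop
   vertex 2.4 3.8 2.8
   vertex 4.6 4.0 3.0
   vertex 0.2 4.6 0.2
  endloop
 endfacet
 facet normal -0.218 0.865 0.451
  outer loop
   vertex 2.4 3.8 2.8
   vertex 0.2 4.6 0.2
   vertex 0.4 3.4 2.6
  endloop
 endfacet
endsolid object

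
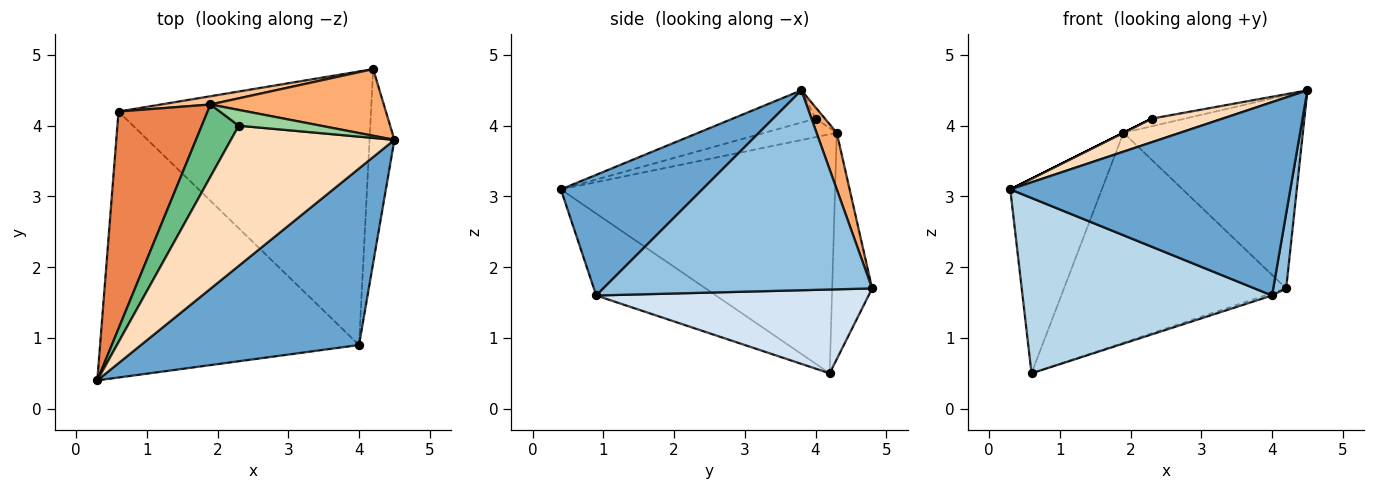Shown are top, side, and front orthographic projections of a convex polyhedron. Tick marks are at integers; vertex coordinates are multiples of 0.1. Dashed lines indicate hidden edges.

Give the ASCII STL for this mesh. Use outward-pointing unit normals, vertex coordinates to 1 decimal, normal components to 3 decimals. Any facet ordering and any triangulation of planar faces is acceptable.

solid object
 facet normal 0.350 -0.692 0.632
  outer loop
   vertex 4.0 0.9 1.6
   vertex 4.5 3.8 4.5
   vertex 0.3 0.4 3.1
  endloop
 endfacet
 facet normal 0.991 -0.048 -0.123
  outer loop
   vertex 4.0 0.9 1.6
   vertex 4.2 4.8 1.7
   vertex 4.5 3.8 4.5
  endloop
 endfacet
 facet normal -0.255 -0.532 -0.807
  outer loop
   vertex 4.0 0.9 1.6
   vertex 0.3 0.4 3.1
   vertex 0.6 4.2 0.5
  endloop
 endfacet
 facet normal 0.315 0.008 -0.949
  outer loop
   vertex 4.0 0.9 1.6
   vertex 0.6 4.2 0.5
   vertex 4.2 4.8 1.7
  endloop
 endfacet
 facet normal -0.894 0.299 0.333
  outer loop
   vertex 1.9 4.3 3.9
   vertex 0.6 4.2 0.5
   vertex 0.3 0.4 3.1
  endloop
 endfacet
 facet normal 0.106 0.940 0.324
  outer loop
   vertex 1.9 4.3 3.9
   vertex 4.5 3.8 4.5
   vertex 4.2 4.8 1.7
  endloop
 endfacet
 facet normal -0.177 0.983 0.039
  outer loop
   vertex 1.9 4.3 3.9
   vertex 4.2 4.8 1.7
   vertex 0.6 4.2 0.5
  endloop
 endfacet
 facet normal -0.191 -0.163 0.968
  outer loop
   vertex 2.3 4.0 4.1
   vertex 0.3 0.4 3.1
   vertex 4.5 3.8 4.5
  endloop
 endfacet
 facet normal -0.447 0.000 0.894
  outer loop
   vertex 2.3 4.0 4.1
   vertex 1.9 4.3 3.9
   vertex 0.3 0.4 3.1
  endloop
 endfacet
 facet normal -0.123 0.431 0.894
  outer loop
   vertex 2.3 4.0 4.1
   vertex 4.5 3.8 4.5
   vertex 1.9 4.3 3.9
  endloop
 endfacet
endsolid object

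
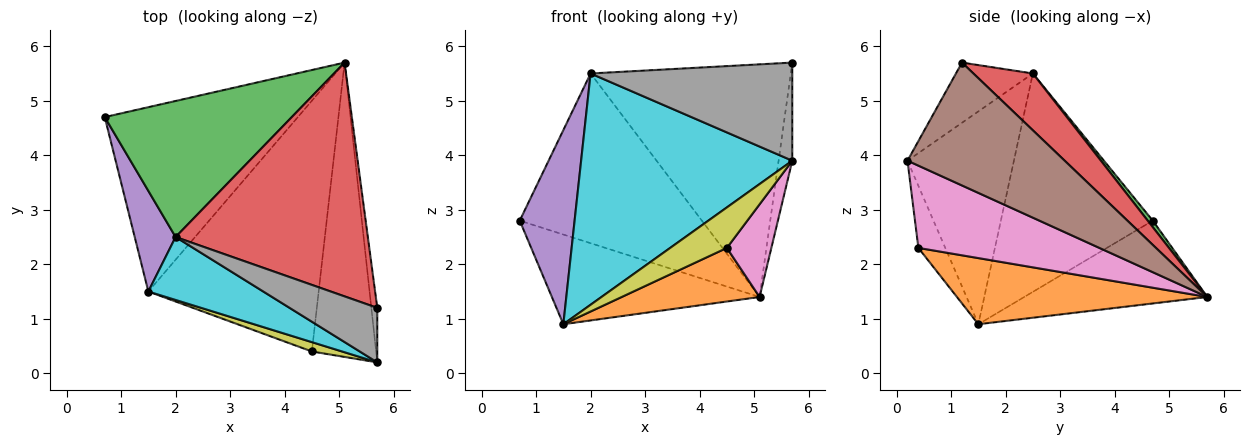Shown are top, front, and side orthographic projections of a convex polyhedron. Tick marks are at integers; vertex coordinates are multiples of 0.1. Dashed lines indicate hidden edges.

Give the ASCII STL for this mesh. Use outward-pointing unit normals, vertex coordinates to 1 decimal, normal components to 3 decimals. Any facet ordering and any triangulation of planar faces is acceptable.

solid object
 facet normal -0.360 0.408 -0.839
  outer loop
   vertex 1.5 1.5 0.9
   vertex 0.7 4.7 2.8
   vertex 5.1 5.7 1.4
  endloop
 endfacet
 facet normal 0.355 -0.195 -0.914
  outer loop
   vertex 4.5 0.4 2.3
   vertex 1.5 1.5 0.9
   vertex 5.1 5.7 1.4
  endloop
 endfacet
 facet normal 0.022 0.780 0.625
  outer loop
   vertex 2.0 2.5 5.5
   vertex 5.1 5.7 1.4
   vertex 0.7 4.7 2.8
  endloop
 endfacet
 facet normal 0.205 0.690 0.694
  outer loop
   vertex 2.0 2.5 5.5
   vertex 5.7 1.2 5.7
   vertex 5.1 5.7 1.4
  endloop
 endfacet
 facet normal -0.926 -0.335 0.173
  outer loop
   vertex 2.0 2.5 5.5
   vertex 0.7 4.7 2.8
   vertex 1.5 1.5 0.9
  endloop
 endfacet
 facet normal 0.995 0.087 -0.048
  outer loop
   vertex 5.7 0.2 3.9
   vertex 5.1 5.7 1.4
   vertex 5.7 1.2 5.7
  endloop
 endfacet
 facet normal 0.774 -0.190 -0.604
  outer loop
   vertex 5.7 0.2 3.9
   vertex 4.5 0.4 2.3
   vertex 5.1 5.7 1.4
  endloop
 endfacet
 facet normal -0.316 -0.829 0.461
  outer loop
   vertex 5.7 0.2 3.9
   vertex 5.7 1.2 5.7
   vertex 2.0 2.5 5.5
  endloop
 endfacet
 facet normal -0.420 -0.884 0.204
  outer loop
   vertex 5.7 0.2 3.9
   vertex 1.5 1.5 0.9
   vertex 4.5 0.4 2.3
  endloop
 endfacet
 facet normal -0.437 -0.868 0.236
  outer loop
   vertex 5.7 0.2 3.9
   vertex 2.0 2.5 5.5
   vertex 1.5 1.5 0.9
  endloop
 endfacet
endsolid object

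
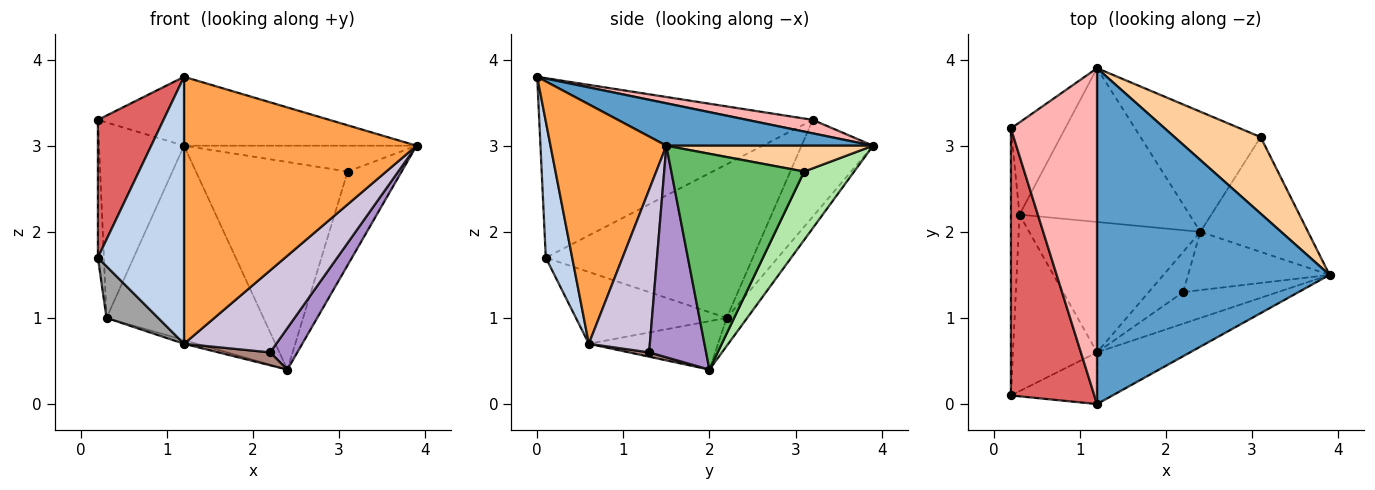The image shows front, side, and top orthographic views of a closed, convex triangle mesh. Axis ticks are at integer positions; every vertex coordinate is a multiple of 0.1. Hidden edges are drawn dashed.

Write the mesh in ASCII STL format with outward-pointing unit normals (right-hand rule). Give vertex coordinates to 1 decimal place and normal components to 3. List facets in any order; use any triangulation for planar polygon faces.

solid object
 facet normal 0.176 0.198 0.964
  outer loop
   vertex 1.2 0.0 3.8
   vertex 3.9 1.5 3.0
   vertex 1.2 3.9 3.0
  endloop
 endfacet
 facet normal 0.288 -0.940 -0.182
  outer loop
   vertex 1.2 0.6 0.7
   vertex 1.2 0.0 3.8
   vertex 0.2 0.1 1.7
  endloop
 endfacet
 facet normal 0.439 -0.882 -0.171
  outer loop
   vertex 1.2 0.6 0.7
   vertex 3.9 1.5 3.0
   vertex 1.2 0.0 3.8
  endloop
 endfacet
 facet normal 0.273 0.308 0.911
  outer loop
   vertex 3.1 3.1 2.7
   vertex 1.2 3.9 3.0
   vertex 3.9 1.5 3.0
  endloop
 endfacet
 facet normal 0.841 0.342 -0.419
  outer loop
   vertex 3.1 3.1 2.7
   vertex 3.9 1.5 3.0
   vertex 2.4 2.0 0.4
  endloop
 endfacet
 facet normal 0.274 0.832 -0.482
  outer loop
   vertex 3.1 3.1 2.7
   vertex 2.4 2.0 0.4
   vertex 1.2 3.9 3.0
  endloop
 endfacet
 facet normal -0.886 -0.213 0.412
  outer loop
   vertex 0.2 3.2 3.3
   vertex 0.2 0.1 1.7
   vertex 1.2 0.0 3.8
  endloop
 endfacet
 facet normal 0.151 0.199 0.968
  outer loop
   vertex 0.2 3.2 3.3
   vertex 1.2 0.0 3.8
   vertex 1.2 3.9 3.0
  endloop
 endfacet
 facet normal 0.773 -0.368 -0.517
  outer loop
   vertex 2.2 1.3 0.6
   vertex 2.4 2.0 0.4
   vertex 3.9 1.5 3.0
  endloop
 endfacet
 facet normal 0.525 -0.794 -0.306
  outer loop
   vertex 2.2 1.3 0.6
   vertex 3.9 1.5 3.0
   vertex 1.2 0.6 0.7
  endloop
 endfacet
 facet normal 0.118 -0.304 -0.945
  outer loop
   vertex 2.2 1.3 0.6
   vertex 1.2 0.6 0.7
   vertex 2.4 2.0 0.4
  endloop
 endfacet
 facet normal -0.272 0.027 -0.962
  outer loop
   vertex 0.3 2.2 1.0
   vertex 2.4 2.0 0.4
   vertex 1.2 0.6 0.7
  endloop
 endfacet
 facet normal -0.102 0.780 -0.617
  outer loop
   vertex 0.3 2.2 1.0
   vertex 1.2 3.9 3.0
   vertex 2.4 2.0 0.4
  endloop
 endfacet
 facet normal -0.606 0.720 -0.339
  outer loop
   vertex 0.3 2.2 1.0
   vertex 0.2 3.2 3.3
   vertex 1.2 3.9 3.0
  endloop
 endfacet
 facet normal -0.634 -0.217 -0.742
  outer loop
   vertex 0.3 2.2 1.0
   vertex 1.2 0.6 0.7
   vertex 0.2 0.1 1.7
  endloop
 endfacet
 facet normal -0.998 0.029 -0.056
  outer loop
   vertex 0.3 2.2 1.0
   vertex 0.2 0.1 1.7
   vertex 0.2 3.2 3.3
  endloop
 endfacet
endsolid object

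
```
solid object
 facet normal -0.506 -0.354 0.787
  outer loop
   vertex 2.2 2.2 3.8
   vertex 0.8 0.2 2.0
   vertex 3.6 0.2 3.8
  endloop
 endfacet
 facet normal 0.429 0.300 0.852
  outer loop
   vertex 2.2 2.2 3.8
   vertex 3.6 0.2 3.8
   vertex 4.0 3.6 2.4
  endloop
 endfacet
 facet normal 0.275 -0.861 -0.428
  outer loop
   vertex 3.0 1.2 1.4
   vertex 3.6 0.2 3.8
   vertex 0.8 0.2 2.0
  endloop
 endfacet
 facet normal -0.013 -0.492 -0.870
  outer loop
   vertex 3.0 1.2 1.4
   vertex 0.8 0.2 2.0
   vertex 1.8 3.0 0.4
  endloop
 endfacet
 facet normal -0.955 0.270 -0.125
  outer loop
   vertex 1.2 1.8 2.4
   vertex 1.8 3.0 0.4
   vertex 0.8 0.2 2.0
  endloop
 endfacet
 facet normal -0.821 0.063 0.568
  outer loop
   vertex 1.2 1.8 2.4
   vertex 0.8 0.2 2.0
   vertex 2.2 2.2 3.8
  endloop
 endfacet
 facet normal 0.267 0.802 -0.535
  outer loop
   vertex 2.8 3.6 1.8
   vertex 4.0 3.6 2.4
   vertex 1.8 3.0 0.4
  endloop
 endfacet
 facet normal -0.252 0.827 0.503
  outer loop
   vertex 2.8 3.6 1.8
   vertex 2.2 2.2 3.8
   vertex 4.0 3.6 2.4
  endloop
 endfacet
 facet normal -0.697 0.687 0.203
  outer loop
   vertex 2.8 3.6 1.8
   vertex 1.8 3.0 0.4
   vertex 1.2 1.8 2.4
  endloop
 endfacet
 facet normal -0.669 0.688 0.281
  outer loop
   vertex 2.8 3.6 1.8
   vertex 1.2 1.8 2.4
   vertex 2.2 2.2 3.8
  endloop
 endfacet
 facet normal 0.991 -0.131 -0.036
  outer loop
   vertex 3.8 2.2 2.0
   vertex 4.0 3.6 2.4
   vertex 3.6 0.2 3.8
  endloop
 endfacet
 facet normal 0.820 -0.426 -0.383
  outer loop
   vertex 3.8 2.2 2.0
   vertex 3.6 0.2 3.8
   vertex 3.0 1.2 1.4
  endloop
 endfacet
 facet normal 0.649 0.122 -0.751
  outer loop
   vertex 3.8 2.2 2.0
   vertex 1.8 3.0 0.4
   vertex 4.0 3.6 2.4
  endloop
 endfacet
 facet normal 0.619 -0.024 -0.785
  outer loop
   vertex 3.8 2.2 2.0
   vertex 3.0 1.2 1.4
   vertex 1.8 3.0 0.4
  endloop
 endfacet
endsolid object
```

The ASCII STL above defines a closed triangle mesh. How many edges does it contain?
21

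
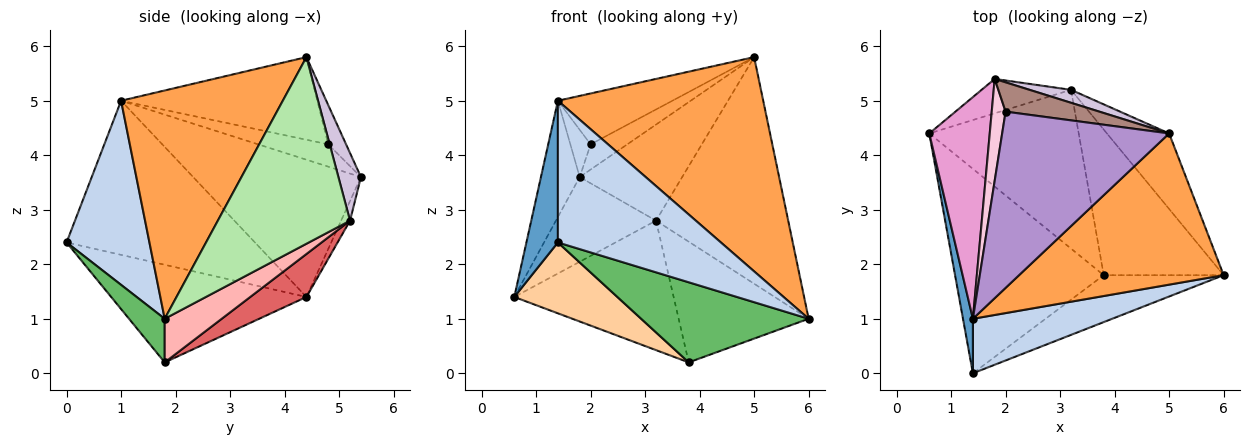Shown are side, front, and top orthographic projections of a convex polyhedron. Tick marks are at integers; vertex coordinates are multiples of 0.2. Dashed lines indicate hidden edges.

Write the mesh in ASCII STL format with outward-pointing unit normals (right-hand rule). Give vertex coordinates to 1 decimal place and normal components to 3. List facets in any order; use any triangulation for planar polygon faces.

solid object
 facet normal -0.984 -0.165 0.063
  outer loop
   vertex 1.4 1.0 5.0
   vertex 0.6 4.4 1.4
   vertex 1.4 0.0 2.4
  endloop
 endfacet
 facet normal 0.429 -0.843 0.324
  outer loop
   vertex 1.4 1.0 5.0
   vertex 1.4 0.0 2.4
   vertex 6.0 1.8 1.0
  endloop
 endfacet
 facet normal 0.541 -0.687 0.485
  outer loop
   vertex 1.4 1.0 5.0
   vertex 6.0 1.8 1.0
   vertex 5.0 4.4 5.8
  endloop
 endfacet
 facet normal -0.527 -0.278 -0.803
  outer loop
   vertex 3.8 1.8 0.2
   vertex 1.4 0.0 2.4
   vertex 0.6 4.4 1.4
  endloop
 endfacet
 facet normal 0.181 -0.849 -0.497
  outer loop
   vertex 3.8 1.8 0.2
   vertex 6.0 1.8 1.0
   vertex 1.4 0.0 2.4
  endloop
 endfacet
 facet normal 0.688 0.688 -0.229
  outer loop
   vertex 3.2 5.2 2.8
   vertex 5.0 4.4 5.8
   vertex 6.0 1.8 1.0
  endloop
 endfacet
 facet normal 0.218 0.617 -0.756
  outer loop
   vertex 3.2 5.2 2.8
   vertex 3.8 1.8 0.2
   vertex 0.6 4.4 1.4
  endloop
 endfacet
 facet normal 0.270 0.615 -0.741
  outer loop
   vertex 3.2 5.2 2.8
   vertex 6.0 1.8 1.0
   vertex 3.8 1.8 0.2
  endloop
 endfacet
 facet normal -0.429 0.250 0.868
  outer loop
   vertex 2.0 4.8 4.2
   vertex 1.4 1.0 5.0
   vertex 5.0 4.4 5.8
  endloop
 endfacet
 facet normal 0.213 0.968 0.130
  outer loop
   vertex 1.8 5.4 3.6
   vertex 5.0 4.4 5.8
   vertex 3.2 5.2 2.8
  endloop
 endfacet
 facet normal -0.302 0.622 0.723
  outer loop
   vertex 1.8 5.4 3.6
   vertex 2.0 4.8 4.2
   vertex 5.0 4.4 5.8
  endloop
 endfacet
 facet normal -0.082 0.923 -0.375
  outer loop
   vertex 1.8 5.4 3.6
   vertex 3.2 5.2 2.8
   vertex 0.6 4.4 1.4
  endloop
 endfacet
 facet normal -0.895 0.207 0.394
  outer loop
   vertex 1.8 5.4 3.6
   vertex 0.6 4.4 1.4
   vertex 1.4 1.0 5.0
  endloop
 endfacet
 facet normal -0.825 0.238 0.513
  outer loop
   vertex 1.8 5.4 3.6
   vertex 1.4 1.0 5.0
   vertex 2.0 4.8 4.2
  endloop
 endfacet
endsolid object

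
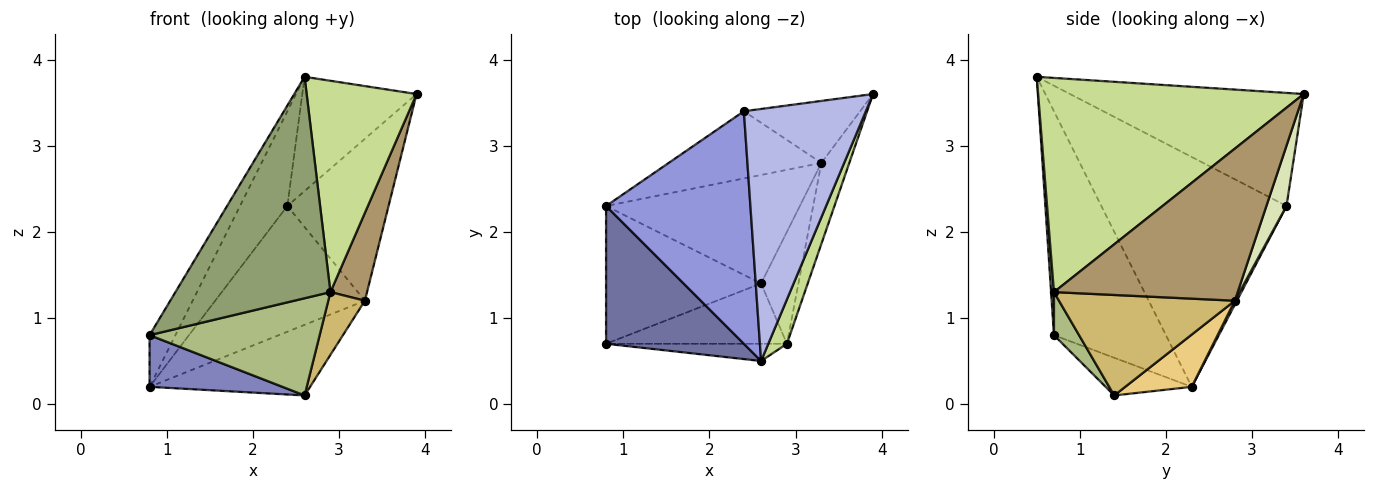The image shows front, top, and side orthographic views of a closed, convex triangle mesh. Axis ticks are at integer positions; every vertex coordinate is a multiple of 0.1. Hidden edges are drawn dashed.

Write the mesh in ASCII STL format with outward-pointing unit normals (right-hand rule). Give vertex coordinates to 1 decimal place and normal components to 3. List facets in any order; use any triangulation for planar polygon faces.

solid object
 facet normal -0.836 0.193 0.514
  outer loop
   vertex 0.8 0.7 0.8
   vertex 2.6 0.5 3.8
   vertex 0.8 2.3 0.2
  endloop
 endfacet
 facet normal -0.222 -0.342 -0.913
  outer loop
   vertex 0.8 0.7 0.8
   vertex 0.8 2.3 0.2
   vertex 2.6 1.4 0.1
  endloop
 endfacet
 facet normal -0.828 0.212 0.520
  outer loop
   vertex 2.4 3.4 2.3
   vertex 0.8 2.3 0.2
   vertex 2.6 0.5 3.8
  endloop
 endfacet
 facet normal -0.645 0.315 0.696
  outer loop
   vertex 2.4 3.4 2.3
   vertex 2.6 0.5 3.8
   vertex 3.9 3.6 3.6
  endloop
 endfacet
 facet normal 0.018 -0.997 -0.078
  outer loop
   vertex 2.9 0.7 1.3
   vertex 2.6 0.5 3.8
   vertex 0.8 0.7 0.8
  endloop
 endfacet
 facet normal 0.125 -0.843 -0.523
  outer loop
   vertex 2.9 0.7 1.3
   vertex 0.8 0.7 0.8
   vertex 2.6 1.4 0.1
  endloop
 endfacet
 facet normal 0.921 -0.381 0.080
  outer loop
   vertex 2.9 0.7 1.3
   vertex 3.9 3.6 3.6
   vertex 2.6 0.5 3.8
  endloop
 endfacet
 facet normal 0.182 0.918 -0.352
  outer loop
   vertex 3.3 2.8 1.2
   vertex 2.4 3.4 2.3
   vertex 3.9 3.6 3.6
  endloop
 endfacet
 facet normal 0.965 -0.192 -0.177
  outer loop
   vertex 3.3 2.8 1.2
   vertex 3.9 3.6 3.6
   vertex 2.9 0.7 1.3
  endloop
 endfacet
 facet normal 0.920 -0.192 -0.342
  outer loop
   vertex 3.3 2.8 1.2
   vertex 2.9 0.7 1.3
   vertex 2.6 1.4 0.1
  endloop
 endfacet
 facet normal 0.221 0.532 -0.817
  outer loop
   vertex 3.3 2.8 1.2
   vertex 2.6 1.4 0.1
   vertex 0.8 2.3 0.2
  endloop
 endfacet
 facet normal 0.012 0.882 -0.471
  outer loop
   vertex 3.3 2.8 1.2
   vertex 0.8 2.3 0.2
   vertex 2.4 3.4 2.3
  endloop
 endfacet
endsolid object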